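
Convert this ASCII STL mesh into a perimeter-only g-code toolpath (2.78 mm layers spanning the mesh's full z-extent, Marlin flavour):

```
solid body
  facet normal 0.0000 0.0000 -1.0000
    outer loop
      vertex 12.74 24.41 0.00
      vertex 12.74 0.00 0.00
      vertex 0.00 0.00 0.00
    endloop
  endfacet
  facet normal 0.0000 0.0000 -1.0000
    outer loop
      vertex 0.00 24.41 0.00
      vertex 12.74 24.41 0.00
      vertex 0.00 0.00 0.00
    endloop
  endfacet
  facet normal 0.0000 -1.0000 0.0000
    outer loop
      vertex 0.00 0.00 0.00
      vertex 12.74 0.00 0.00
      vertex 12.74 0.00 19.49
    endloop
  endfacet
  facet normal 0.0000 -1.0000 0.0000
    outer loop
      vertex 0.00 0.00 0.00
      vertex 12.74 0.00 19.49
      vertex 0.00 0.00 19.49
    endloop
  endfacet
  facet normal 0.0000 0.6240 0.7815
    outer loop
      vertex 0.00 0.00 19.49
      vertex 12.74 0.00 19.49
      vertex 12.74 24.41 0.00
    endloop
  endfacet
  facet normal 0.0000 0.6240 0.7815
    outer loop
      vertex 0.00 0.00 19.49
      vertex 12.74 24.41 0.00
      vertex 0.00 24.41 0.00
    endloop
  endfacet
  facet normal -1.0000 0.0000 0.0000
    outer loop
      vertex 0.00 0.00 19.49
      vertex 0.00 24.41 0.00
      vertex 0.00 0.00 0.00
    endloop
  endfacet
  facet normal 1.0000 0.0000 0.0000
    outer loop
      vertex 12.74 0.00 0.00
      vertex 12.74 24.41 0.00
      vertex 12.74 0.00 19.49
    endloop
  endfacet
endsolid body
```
; perimeter-only toolpath
G21 ; units = mm
G90 ; absolute positioning
G28 ; home
; layer 1
G0 Z2.78
G0 X0.00 Y0.00
G1 X12.74 Y0.00
G1 X12.74 Y20.92
G1 X0.00 Y20.92
G1 X0.00 Y0.00
; layer 2
G0 Z5.57
G0 X0.00 Y0.00
G1 X12.74 Y0.00
G1 X12.74 Y17.44
G1 X0.00 Y17.44
G1 X0.00 Y0.00
; layer 3
G0 Z8.35
G0 X0.00 Y0.00
G1 X12.74 Y0.00
G1 X12.74 Y13.95
G1 X0.00 Y13.95
G1 X0.00 Y0.00
; layer 4
G0 Z11.14
G0 X0.00 Y0.00
G1 X12.74 Y0.00
G1 X12.74 Y10.46
G1 X0.00 Y10.46
G1 X0.00 Y0.00
; layer 5
G0 Z13.92
G0 X0.00 Y0.00
G1 X12.74 Y0.00
G1 X12.74 Y6.97
G1 X0.00 Y6.97
G1 X0.00 Y0.00
; layer 6
G0 Z16.71
G0 X0.00 Y0.00
G1 X12.74 Y0.00
G1 X12.74 Y3.49
G1 X0.00 Y3.49
G1 X0.00 Y0.00
M2 ; end

The solid is a wedge (ramp): 12.7 × 24.4 mm base, rising to 19.5 mm along the y=0 edge and sloping linearly to z=0 at y=24.4. Slicing at Δz = 2.78 mm — 7 equal slices spanning the solid's height, so layer i sits at z = i·h/7 — gives 6 non-empty perimeters. Each is a 4-segment closed polygon; G0 lifts to the layer z and rapids to the start vertex, then G1 traces the edges. The cross-section shrinks linearly with z (the slice at the apex is degenerate and omitted).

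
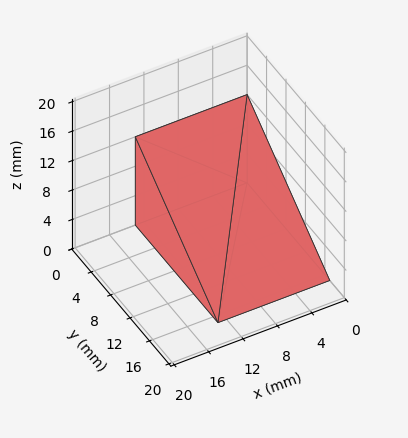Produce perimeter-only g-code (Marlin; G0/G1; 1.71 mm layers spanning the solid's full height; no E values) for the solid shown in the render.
Reading the render: the shape is a wedge (ramp): 13 × 17 mm base, rising to 12 mm along the y=0 edge and sloping linearly to z=0 at y=17 (dimensions read to the nearest mm from the axis ticks). For the g-code, the solid's height is divided into equal slices at the stated Δz and each level perimeter traced with G1 moves after a G0 lift.

; perimeter-only toolpath
G21 ; units = mm
G90 ; absolute positioning
G28 ; home
; layer 1
G0 Z1.71
G0 X0.00 Y0.00
G1 X13.00 Y0.00
G1 X13.00 Y14.57
G1 X0.00 Y14.57
G1 X0.00 Y0.00
; layer 2
G0 Z3.43
G0 X0.00 Y0.00
G1 X13.00 Y0.00
G1 X13.00 Y12.14
G1 X0.00 Y12.14
G1 X0.00 Y0.00
; layer 3
G0 Z5.14
G0 X0.00 Y0.00
G1 X13.00 Y0.00
G1 X13.00 Y9.71
G1 X0.00 Y9.71
G1 X0.00 Y0.00
; layer 4
G0 Z6.86
G0 X0.00 Y0.00
G1 X13.00 Y0.00
G1 X13.00 Y7.29
G1 X0.00 Y7.29
G1 X0.00 Y0.00
; layer 5
G0 Z8.57
G0 X0.00 Y0.00
G1 X13.00 Y0.00
G1 X13.00 Y4.86
G1 X0.00 Y4.86
G1 X0.00 Y0.00
; layer 6
G0 Z10.29
G0 X0.00 Y0.00
G1 X13.00 Y0.00
G1 X13.00 Y2.43
G1 X0.00 Y2.43
G1 X0.00 Y0.00
M2 ; end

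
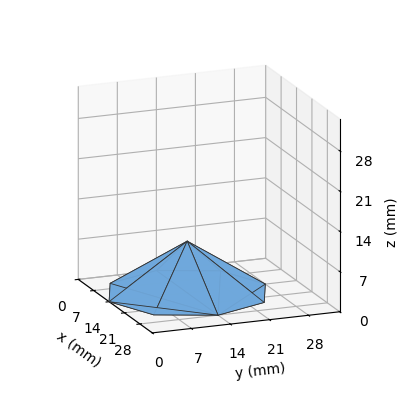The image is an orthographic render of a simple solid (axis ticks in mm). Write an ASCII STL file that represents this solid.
Reading the render: the shape is a regular 8-sided pyramid, base circumscribed radius ≈ 14 mm, apex at z ≈ 9 mm (dimensions read to the nearest mm from the axis ticks). For the STL, each face is triangulated and given an outward normal.

solid part
  facet normal 0.0000 0.0000 -1.0000
    outer loop
      vertex 14.00 28.00 0.00
      vertex 23.90 23.90 0.00
      vertex 28.00 14.00 0.00
    endloop
  endfacet
  facet normal 0.0000 0.0000 -1.0000
    outer loop
      vertex 4.10 23.90 0.00
      vertex 14.00 28.00 0.00
      vertex 28.00 14.00 0.00
    endloop
  endfacet
  facet normal 0.0000 0.0000 -1.0000
    outer loop
      vertex 0.00 14.00 0.00
      vertex 4.10 23.90 0.00
      vertex 28.00 14.00 0.00
    endloop
  endfacet
  facet normal 0.0000 0.0000 -1.0000
    outer loop
      vertex 4.10 4.10 0.00
      vertex 0.00 14.00 0.00
      vertex 28.00 14.00 0.00
    endloop
  endfacet
  facet normal 0.0000 0.0000 -1.0000
    outer loop
      vertex 14.00 0.00 0.00
      vertex 4.10 4.10 0.00
      vertex 28.00 14.00 0.00
    endloop
  endfacet
  facet normal 0.0000 0.0000 -1.0000
    outer loop
      vertex 23.90 4.10 0.00
      vertex 14.00 0.00 0.00
      vertex 28.00 14.00 0.00
    endloop
  endfacet
  facet normal 0.5277 0.2185 0.8208
    outer loop
      vertex 28.00 14.00 0.00
      vertex 23.90 23.90 0.00
      vertex 14.00 14.00 9.00
    endloop
  endfacet
  facet normal 0.2185 0.5277 0.8208
    outer loop
      vertex 23.90 23.90 0.00
      vertex 14.00 28.00 0.00
      vertex 14.00 14.00 9.00
    endloop
  endfacet
  facet normal -0.2185 0.5277 0.8208
    outer loop
      vertex 14.00 28.00 0.00
      vertex 4.10 23.90 0.00
      vertex 14.00 14.00 9.00
    endloop
  endfacet
  facet normal -0.5277 0.2185 0.8208
    outer loop
      vertex 4.10 23.90 0.00
      vertex 0.00 14.00 0.00
      vertex 14.00 14.00 9.00
    endloop
  endfacet
  facet normal -0.5277 -0.2185 0.8208
    outer loop
      vertex 0.00 14.00 0.00
      vertex 4.10 4.10 0.00
      vertex 14.00 14.00 9.00
    endloop
  endfacet
  facet normal -0.2185 -0.5277 0.8208
    outer loop
      vertex 4.10 4.10 0.00
      vertex 14.00 0.00 0.00
      vertex 14.00 14.00 9.00
    endloop
  endfacet
  facet normal 0.2185 -0.5277 0.8208
    outer loop
      vertex 14.00 0.00 0.00
      vertex 23.90 4.10 0.00
      vertex 14.00 14.00 9.00
    endloop
  endfacet
  facet normal 0.5277 -0.2185 0.8208
    outer loop
      vertex 23.90 4.10 0.00
      vertex 28.00 14.00 0.00
      vertex 14.00 14.00 9.00
    endloop
  endfacet
endsolid part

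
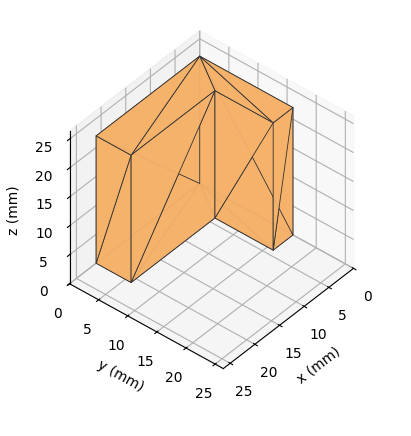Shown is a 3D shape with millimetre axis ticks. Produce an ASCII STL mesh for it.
Reading the render: the shape is an L-shaped prism: outer 21 × 16 mm, arm thicknesses ≈ 6 mm (horizontal) and 4 mm (vertical), extruded 22 mm in z (dimensions read to the nearest mm from the axis ticks). For the STL, each face is triangulated and given an outward normal.

solid part
  facet normal 0.0000 0.0000 -1.0000
    outer loop
      vertex 21.00 6.00 0.00
      vertex 21.00 0.00 0.00
      vertex 0.00 0.00 0.00
    endloop
  endfacet
  facet normal 0.0000 0.0000 -1.0000
    outer loop
      vertex 4.00 6.00 0.00
      vertex 21.00 6.00 0.00
      vertex 0.00 0.00 0.00
    endloop
  endfacet
  facet normal 0.0000 0.0000 -1.0000
    outer loop
      vertex 4.00 16.00 0.00
      vertex 4.00 6.00 0.00
      vertex 0.00 0.00 0.00
    endloop
  endfacet
  facet normal 0.0000 0.0000 -1.0000
    outer loop
      vertex 0.00 16.00 0.00
      vertex 4.00 16.00 0.00
      vertex 0.00 0.00 0.00
    endloop
  endfacet
  facet normal 0.0000 0.0000 1.0000
    outer loop
      vertex 0.00 0.00 22.00
      vertex 21.00 0.00 22.00
      vertex 21.00 6.00 22.00
    endloop
  endfacet
  facet normal 0.0000 0.0000 1.0000
    outer loop
      vertex 0.00 0.00 22.00
      vertex 21.00 6.00 22.00
      vertex 4.00 6.00 22.00
    endloop
  endfacet
  facet normal 0.0000 0.0000 1.0000
    outer loop
      vertex 0.00 0.00 22.00
      vertex 4.00 6.00 22.00
      vertex 4.00 16.00 22.00
    endloop
  endfacet
  facet normal 0.0000 0.0000 1.0000
    outer loop
      vertex 0.00 0.00 22.00
      vertex 4.00 16.00 22.00
      vertex 0.00 16.00 22.00
    endloop
  endfacet
  facet normal 0.0000 -1.0000 0.0000
    outer loop
      vertex 0.00 0.00 0.00
      vertex 21.00 0.00 0.00
      vertex 21.00 0.00 22.00
    endloop
  endfacet
  facet normal 0.0000 -1.0000 0.0000
    outer loop
      vertex 0.00 0.00 0.00
      vertex 21.00 0.00 22.00
      vertex 0.00 0.00 22.00
    endloop
  endfacet
  facet normal 1.0000 0.0000 0.0000
    outer loop
      vertex 21.00 0.00 0.00
      vertex 21.00 6.00 0.00
      vertex 21.00 6.00 22.00
    endloop
  endfacet
  facet normal 1.0000 0.0000 0.0000
    outer loop
      vertex 21.00 0.00 0.00
      vertex 21.00 6.00 22.00
      vertex 21.00 0.00 22.00
    endloop
  endfacet
  facet normal 0.0000 1.0000 0.0000
    outer loop
      vertex 21.00 6.00 0.00
      vertex 4.00 6.00 0.00
      vertex 4.00 6.00 22.00
    endloop
  endfacet
  facet normal 0.0000 1.0000 0.0000
    outer loop
      vertex 21.00 6.00 0.00
      vertex 4.00 6.00 22.00
      vertex 21.00 6.00 22.00
    endloop
  endfacet
  facet normal 1.0000 0.0000 0.0000
    outer loop
      vertex 4.00 6.00 0.00
      vertex 4.00 16.00 0.00
      vertex 4.00 16.00 22.00
    endloop
  endfacet
  facet normal 1.0000 0.0000 0.0000
    outer loop
      vertex 4.00 6.00 0.00
      vertex 4.00 16.00 22.00
      vertex 4.00 6.00 22.00
    endloop
  endfacet
  facet normal 0.0000 1.0000 0.0000
    outer loop
      vertex 4.00 16.00 0.00
      vertex 0.00 16.00 0.00
      vertex 0.00 16.00 22.00
    endloop
  endfacet
  facet normal 0.0000 1.0000 0.0000
    outer loop
      vertex 4.00 16.00 0.00
      vertex 0.00 16.00 22.00
      vertex 4.00 16.00 22.00
    endloop
  endfacet
  facet normal -1.0000 0.0000 0.0000
    outer loop
      vertex 0.00 16.00 0.00
      vertex 0.00 0.00 0.00
      vertex 0.00 0.00 22.00
    endloop
  endfacet
  facet normal -1.0000 0.0000 0.0000
    outer loop
      vertex 0.00 16.00 0.00
      vertex 0.00 0.00 22.00
      vertex 0.00 16.00 22.00
    endloop
  endfacet
endsolid part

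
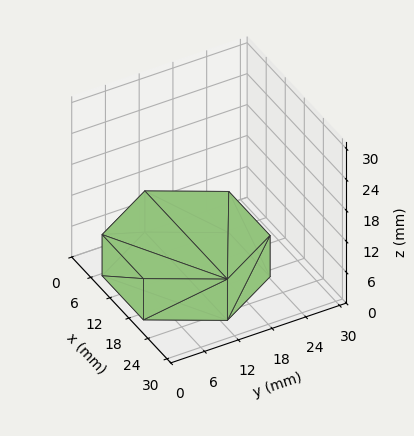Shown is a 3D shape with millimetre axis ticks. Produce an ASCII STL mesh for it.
Reading the render: the shape is a regular 6-sided prism (a cylinder approximated with 6 flat sides), circumscribed radius ≈ 13 mm, height ≈ 8 mm (dimensions read to the nearest mm from the axis ticks). For the STL, each face is triangulated and given an outward normal.

solid part
  facet normal 0.0000 0.0000 -1.0000
    outer loop
      vertex 6.50 24.26 0.00
      vertex 19.50 24.26 0.00
      vertex 26.00 13.00 0.00
    endloop
  endfacet
  facet normal 0.0000 0.0000 -1.0000
    outer loop
      vertex 0.00 13.00 0.00
      vertex 6.50 24.26 0.00
      vertex 26.00 13.00 0.00
    endloop
  endfacet
  facet normal 0.0000 0.0000 -1.0000
    outer loop
      vertex 6.50 1.74 0.00
      vertex 0.00 13.00 0.00
      vertex 26.00 13.00 0.00
    endloop
  endfacet
  facet normal 0.0000 0.0000 -1.0000
    outer loop
      vertex 19.50 1.74 0.00
      vertex 6.50 1.74 0.00
      vertex 26.00 13.00 0.00
    endloop
  endfacet
  facet normal 0.0000 0.0000 1.0000
    outer loop
      vertex 26.00 13.00 8.00
      vertex 19.50 24.26 8.00
      vertex 6.50 24.26 8.00
    endloop
  endfacet
  facet normal 0.0000 0.0000 1.0000
    outer loop
      vertex 26.00 13.00 8.00
      vertex 6.50 24.26 8.00
      vertex 0.00 13.00 8.00
    endloop
  endfacet
  facet normal 0.0000 0.0000 1.0000
    outer loop
      vertex 26.00 13.00 8.00
      vertex 0.00 13.00 8.00
      vertex 6.50 1.74 8.00
    endloop
  endfacet
  facet normal 0.0000 0.0000 1.0000
    outer loop
      vertex 26.00 13.00 8.00
      vertex 6.50 1.74 8.00
      vertex 19.50 1.74 8.00
    endloop
  endfacet
  facet normal 0.8661 0.4999 0.0000
    outer loop
      vertex 26.00 13.00 0.00
      vertex 19.50 24.26 0.00
      vertex 19.50 24.26 8.00
    endloop
  endfacet
  facet normal 0.8661 0.4999 0.0000
    outer loop
      vertex 26.00 13.00 0.00
      vertex 19.50 24.26 8.00
      vertex 26.00 13.00 8.00
    endloop
  endfacet
  facet normal 0.0000 1.0000 0.0000
    outer loop
      vertex 19.50 24.26 0.00
      vertex 6.50 24.26 0.00
      vertex 6.50 24.26 8.00
    endloop
  endfacet
  facet normal 0.0000 1.0000 0.0000
    outer loop
      vertex 19.50 24.26 0.00
      vertex 6.50 24.26 8.00
      vertex 19.50 24.26 8.00
    endloop
  endfacet
  facet normal -0.8661 0.4999 0.0000
    outer loop
      vertex 6.50 24.26 0.00
      vertex 0.00 13.00 0.00
      vertex 0.00 13.00 8.00
    endloop
  endfacet
  facet normal -0.8661 0.4999 0.0000
    outer loop
      vertex 6.50 24.26 0.00
      vertex 0.00 13.00 8.00
      vertex 6.50 24.26 8.00
    endloop
  endfacet
  facet normal -0.8661 -0.4999 0.0000
    outer loop
      vertex 0.00 13.00 0.00
      vertex 6.50 1.74 0.00
      vertex 6.50 1.74 8.00
    endloop
  endfacet
  facet normal -0.8661 -0.4999 0.0000
    outer loop
      vertex 0.00 13.00 0.00
      vertex 6.50 1.74 8.00
      vertex 0.00 13.00 8.00
    endloop
  endfacet
  facet normal 0.0000 -1.0000 0.0000
    outer loop
      vertex 6.50 1.74 0.00
      vertex 19.50 1.74 0.00
      vertex 19.50 1.74 8.00
    endloop
  endfacet
  facet normal 0.0000 -1.0000 0.0000
    outer loop
      vertex 6.50 1.74 0.00
      vertex 19.50 1.74 8.00
      vertex 6.50 1.74 8.00
    endloop
  endfacet
  facet normal 0.8661 -0.4999 0.0000
    outer loop
      vertex 19.50 1.74 0.00
      vertex 26.00 13.00 0.00
      vertex 26.00 13.00 8.00
    endloop
  endfacet
  facet normal 0.8661 -0.4999 0.0000
    outer loop
      vertex 19.50 1.74 0.00
      vertex 26.00 13.00 8.00
      vertex 19.50 1.74 8.00
    endloop
  endfacet
endsolid part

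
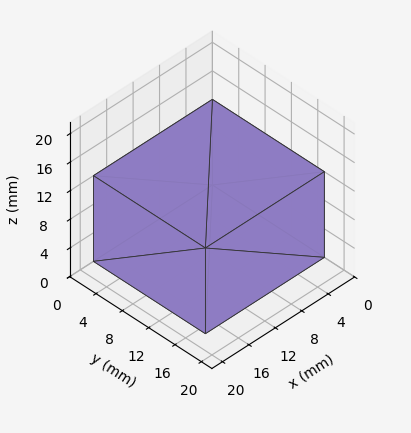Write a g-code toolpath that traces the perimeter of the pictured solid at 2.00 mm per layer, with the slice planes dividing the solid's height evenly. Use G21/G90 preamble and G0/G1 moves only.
Reading the render: the shape is a rectangular box, roughly 18 × 17 mm footprint and 12 mm tall (dimensions read to the nearest mm from the axis ticks). For the g-code, the solid's height is divided into equal slices at the stated Δz and each level perimeter traced with G1 moves after a G0 lift.

; perimeter-only toolpath
G21 ; units = mm
G90 ; absolute positioning
G28 ; home
; layer 1
G0 Z2.00
G0 X0.00 Y0.00
G1 X18.00 Y0.00
G1 X18.00 Y17.00
G1 X0.00 Y17.00
G1 X0.00 Y0.00
; layer 2
G0 Z4.00
G0 X0.00 Y0.00
G1 X18.00 Y0.00
G1 X18.00 Y17.00
G1 X0.00 Y17.00
G1 X0.00 Y0.00
; layer 3
G0 Z6.00
G0 X0.00 Y0.00
G1 X18.00 Y0.00
G1 X18.00 Y17.00
G1 X0.00 Y17.00
G1 X0.00 Y0.00
; layer 4
G0 Z8.00
G0 X0.00 Y0.00
G1 X18.00 Y0.00
G1 X18.00 Y17.00
G1 X0.00 Y17.00
G1 X0.00 Y0.00
; layer 5
G0 Z10.00
G0 X0.00 Y0.00
G1 X18.00 Y0.00
G1 X18.00 Y17.00
G1 X0.00 Y17.00
G1 X0.00 Y0.00
; layer 6
G0 Z12.00
G0 X0.00 Y0.00
G1 X18.00 Y0.00
G1 X18.00 Y17.00
G1 X0.00 Y17.00
G1 X0.00 Y0.00
M2 ; end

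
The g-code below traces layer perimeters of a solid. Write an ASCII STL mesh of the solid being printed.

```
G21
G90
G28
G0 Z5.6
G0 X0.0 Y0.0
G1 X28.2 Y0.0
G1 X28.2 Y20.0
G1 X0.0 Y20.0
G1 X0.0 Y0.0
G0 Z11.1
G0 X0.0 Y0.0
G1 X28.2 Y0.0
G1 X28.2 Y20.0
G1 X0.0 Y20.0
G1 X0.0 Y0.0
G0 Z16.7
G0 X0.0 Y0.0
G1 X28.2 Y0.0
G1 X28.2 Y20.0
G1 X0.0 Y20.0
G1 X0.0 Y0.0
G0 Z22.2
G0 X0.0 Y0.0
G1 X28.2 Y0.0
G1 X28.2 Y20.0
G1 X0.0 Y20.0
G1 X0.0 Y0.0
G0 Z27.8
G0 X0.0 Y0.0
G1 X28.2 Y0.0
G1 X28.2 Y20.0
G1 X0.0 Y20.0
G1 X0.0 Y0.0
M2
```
solid part
  facet normal 0.0000 0.0000 -1.0000
    outer loop
      vertex 28.2 20.0 0.0
      vertex 28.2 0.0 0.0
      vertex 0.0 0.0 0.0
    endloop
  endfacet
  facet normal 0.0000 0.0000 -1.0000
    outer loop
      vertex 0.0 20.0 0.0
      vertex 28.2 20.0 0.0
      vertex 0.0 0.0 0.0
    endloop
  endfacet
  facet normal 0.0000 0.0000 1.0000
    outer loop
      vertex 0.0 0.0 27.8
      vertex 28.2 0.0 27.8
      vertex 28.2 20.0 27.8
    endloop
  endfacet
  facet normal 0.0000 0.0000 1.0000
    outer loop
      vertex 0.0 0.0 27.8
      vertex 28.2 20.0 27.8
      vertex 0.0 20.0 27.8
    endloop
  endfacet
  facet normal 0.0000 -1.0000 0.0000
    outer loop
      vertex 0.0 0.0 0.0
      vertex 28.2 0.0 0.0
      vertex 28.2 0.0 27.8
    endloop
  endfacet
  facet normal 0.0000 -1.0000 0.0000
    outer loop
      vertex 0.0 0.0 0.0
      vertex 28.2 0.0 27.8
      vertex 0.0 0.0 27.8
    endloop
  endfacet
  facet normal 0.0000 1.0000 0.0000
    outer loop
      vertex 28.2 20.0 27.8
      vertex 28.2 20.0 0.0
      vertex 0.0 20.0 0.0
    endloop
  endfacet
  facet normal 0.0000 1.0000 0.0000
    outer loop
      vertex 0.0 20.0 27.8
      vertex 28.2 20.0 27.8
      vertex 0.0 20.0 0.0
    endloop
  endfacet
  facet normal -1.0000 0.0000 0.0000
    outer loop
      vertex 0.0 20.0 27.8
      vertex 0.0 20.0 0.0
      vertex 0.0 0.0 0.0
    endloop
  endfacet
  facet normal -1.0000 0.0000 0.0000
    outer loop
      vertex 0.0 0.0 27.8
      vertex 0.0 20.0 27.8
      vertex 0.0 0.0 0.0
    endloop
  endfacet
  facet normal 1.0000 0.0000 0.0000
    outer loop
      vertex 28.2 0.0 0.0
      vertex 28.2 20.0 0.0
      vertex 28.2 20.0 27.8
    endloop
  endfacet
  facet normal 1.0000 0.0000 0.0000
    outer loop
      vertex 28.2 0.0 0.0
      vertex 28.2 20.0 27.8
      vertex 28.2 0.0 27.8
    endloop
  endfacet
endsolid part

The G0 Z moves step by Δz≈5.6 mm. Every layer's G1 loop is the same polygon, so the solid is a straight extrusion of it from z=0 to z≈27.8. Closing with flat bottom and top caps and triangulating gives 12 facets — a rectangular box, roughly 28.2 × 20 mm footprint and 27.8 mm tall.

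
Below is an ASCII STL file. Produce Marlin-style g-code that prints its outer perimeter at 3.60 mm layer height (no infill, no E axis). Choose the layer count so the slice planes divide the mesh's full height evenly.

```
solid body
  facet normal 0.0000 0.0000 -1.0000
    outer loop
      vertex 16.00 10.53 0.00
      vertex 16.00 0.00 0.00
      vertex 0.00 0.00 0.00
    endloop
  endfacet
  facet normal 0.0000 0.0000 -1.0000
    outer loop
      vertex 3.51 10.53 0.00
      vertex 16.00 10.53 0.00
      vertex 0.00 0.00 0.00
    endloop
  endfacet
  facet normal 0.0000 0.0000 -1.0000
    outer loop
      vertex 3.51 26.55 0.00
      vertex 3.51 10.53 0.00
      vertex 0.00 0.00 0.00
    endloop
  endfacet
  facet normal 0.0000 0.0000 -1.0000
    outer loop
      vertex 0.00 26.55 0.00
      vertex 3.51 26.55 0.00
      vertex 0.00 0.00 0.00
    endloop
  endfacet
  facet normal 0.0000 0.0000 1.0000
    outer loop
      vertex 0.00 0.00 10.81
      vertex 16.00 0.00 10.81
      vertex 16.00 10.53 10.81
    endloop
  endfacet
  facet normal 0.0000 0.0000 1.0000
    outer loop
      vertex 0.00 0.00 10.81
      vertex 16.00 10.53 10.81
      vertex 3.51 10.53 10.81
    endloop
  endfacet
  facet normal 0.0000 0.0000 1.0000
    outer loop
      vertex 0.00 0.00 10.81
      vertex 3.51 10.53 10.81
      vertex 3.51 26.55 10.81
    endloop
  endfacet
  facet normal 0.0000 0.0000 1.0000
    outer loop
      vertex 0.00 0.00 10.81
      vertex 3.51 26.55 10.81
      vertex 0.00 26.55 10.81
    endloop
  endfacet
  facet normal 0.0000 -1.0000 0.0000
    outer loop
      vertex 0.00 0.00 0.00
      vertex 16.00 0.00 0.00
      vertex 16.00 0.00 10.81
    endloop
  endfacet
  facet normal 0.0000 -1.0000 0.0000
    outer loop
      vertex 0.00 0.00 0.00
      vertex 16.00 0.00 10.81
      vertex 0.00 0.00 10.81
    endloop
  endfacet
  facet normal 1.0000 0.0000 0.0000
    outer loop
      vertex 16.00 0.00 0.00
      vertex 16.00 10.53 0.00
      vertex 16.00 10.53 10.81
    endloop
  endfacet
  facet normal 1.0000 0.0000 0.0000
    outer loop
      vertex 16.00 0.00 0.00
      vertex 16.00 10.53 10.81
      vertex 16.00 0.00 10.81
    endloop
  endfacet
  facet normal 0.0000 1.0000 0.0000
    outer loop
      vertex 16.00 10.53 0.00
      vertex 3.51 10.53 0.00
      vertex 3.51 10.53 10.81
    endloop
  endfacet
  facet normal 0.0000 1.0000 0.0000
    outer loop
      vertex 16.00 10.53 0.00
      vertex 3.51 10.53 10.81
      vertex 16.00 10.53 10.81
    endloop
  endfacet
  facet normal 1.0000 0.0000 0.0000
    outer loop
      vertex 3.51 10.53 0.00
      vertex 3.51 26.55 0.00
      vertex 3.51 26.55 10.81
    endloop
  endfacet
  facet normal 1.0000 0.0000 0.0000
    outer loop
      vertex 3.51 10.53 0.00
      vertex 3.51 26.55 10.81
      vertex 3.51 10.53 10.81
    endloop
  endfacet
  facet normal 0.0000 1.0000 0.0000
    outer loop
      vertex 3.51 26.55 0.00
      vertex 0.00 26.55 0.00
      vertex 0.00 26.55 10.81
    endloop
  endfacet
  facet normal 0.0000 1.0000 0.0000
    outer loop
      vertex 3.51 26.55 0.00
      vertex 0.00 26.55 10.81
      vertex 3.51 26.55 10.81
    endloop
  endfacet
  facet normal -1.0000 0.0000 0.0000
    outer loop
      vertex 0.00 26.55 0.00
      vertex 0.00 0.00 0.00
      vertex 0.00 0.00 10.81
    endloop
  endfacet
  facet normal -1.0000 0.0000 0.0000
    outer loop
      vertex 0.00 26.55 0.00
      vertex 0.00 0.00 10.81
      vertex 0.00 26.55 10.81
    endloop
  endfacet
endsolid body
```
; perimeter-only toolpath
G21 ; units = mm
G90 ; absolute positioning
G28 ; home
; layer 1
G0 Z3.60
G0 X0.00 Y0.00
G1 X16.00 Y0.00
G1 X16.00 Y10.53
G1 X3.51 Y10.53
G1 X3.51 Y26.55
G1 X0.00 Y26.55
G1 X0.00 Y0.00
; layer 2
G0 Z7.21
G0 X0.00 Y0.00
G1 X16.00 Y0.00
G1 X16.00 Y10.53
G1 X3.51 Y10.53
G1 X3.51 Y26.55
G1 X0.00 Y26.55
G1 X0.00 Y0.00
; layer 3
G0 Z10.81
G0 X0.00 Y0.00
G1 X16.00 Y0.00
G1 X16.00 Y10.53
G1 X3.51 Y10.53
G1 X3.51 Y26.55
G1 X0.00 Y26.55
G1 X0.00 Y0.00
M2 ; end

The solid is an L-shaped prism: outer 16 × 26.6 mm, arm thicknesses ≈ 10.5 mm (horizontal) and 3.51 mm (vertical), extruded 10.8 mm in z. Slicing at Δz = 3.60 mm — 3 equal slices spanning the solid's height, so layer i sits at z = i·h/3 — gives 3 non-empty perimeters. Each is a 6-segment closed polygon; G0 lifts to the layer z and rapids to the start vertex, then G1 traces the edges.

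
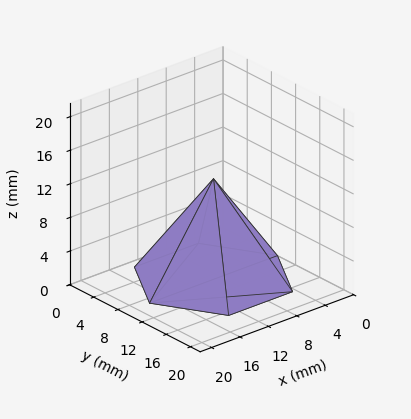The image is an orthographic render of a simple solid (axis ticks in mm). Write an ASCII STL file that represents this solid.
Reading the render: the shape is a regular 6-sided pyramid, base circumscribed radius ≈ 9 mm, apex at z ≈ 12 mm (dimensions read to the nearest mm from the axis ticks). For the STL, each face is triangulated and given an outward normal.

solid part
  facet normal 0.0000 0.0000 -1.0000
    outer loop
      vertex 4.50 16.79 0.00
      vertex 13.50 16.79 0.00
      vertex 18.00 9.00 0.00
    endloop
  endfacet
  facet normal 0.0000 0.0000 -1.0000
    outer loop
      vertex 0.00 9.00 0.00
      vertex 4.50 16.79 0.00
      vertex 18.00 9.00 0.00
    endloop
  endfacet
  facet normal 0.0000 0.0000 -1.0000
    outer loop
      vertex 4.50 1.21 0.00
      vertex 0.00 9.00 0.00
      vertex 18.00 9.00 0.00
    endloop
  endfacet
  facet normal 0.0000 0.0000 -1.0000
    outer loop
      vertex 13.50 1.21 0.00
      vertex 4.50 1.21 0.00
      vertex 18.00 9.00 0.00
    endloop
  endfacet
  facet normal 0.7262 0.4195 0.5447
    outer loop
      vertex 18.00 9.00 0.00
      vertex 13.50 16.79 0.00
      vertex 9.00 9.00 12.00
    endloop
  endfacet
  facet normal 0.0000 0.8388 0.5445
    outer loop
      vertex 13.50 16.79 0.00
      vertex 4.50 16.79 0.00
      vertex 9.00 9.00 12.00
    endloop
  endfacet
  facet normal -0.7262 0.4195 0.5447
    outer loop
      vertex 4.50 16.79 0.00
      vertex 0.00 9.00 0.00
      vertex 9.00 9.00 12.00
    endloop
  endfacet
  facet normal -0.7262 -0.4195 0.5447
    outer loop
      vertex 0.00 9.00 0.00
      vertex 4.50 1.21 0.00
      vertex 9.00 9.00 12.00
    endloop
  endfacet
  facet normal 0.0000 -0.8388 0.5445
    outer loop
      vertex 4.50 1.21 0.00
      vertex 13.50 1.21 0.00
      vertex 9.00 9.00 12.00
    endloop
  endfacet
  facet normal 0.7262 -0.4195 0.5447
    outer loop
      vertex 13.50 1.21 0.00
      vertex 18.00 9.00 0.00
      vertex 9.00 9.00 12.00
    endloop
  endfacet
endsolid part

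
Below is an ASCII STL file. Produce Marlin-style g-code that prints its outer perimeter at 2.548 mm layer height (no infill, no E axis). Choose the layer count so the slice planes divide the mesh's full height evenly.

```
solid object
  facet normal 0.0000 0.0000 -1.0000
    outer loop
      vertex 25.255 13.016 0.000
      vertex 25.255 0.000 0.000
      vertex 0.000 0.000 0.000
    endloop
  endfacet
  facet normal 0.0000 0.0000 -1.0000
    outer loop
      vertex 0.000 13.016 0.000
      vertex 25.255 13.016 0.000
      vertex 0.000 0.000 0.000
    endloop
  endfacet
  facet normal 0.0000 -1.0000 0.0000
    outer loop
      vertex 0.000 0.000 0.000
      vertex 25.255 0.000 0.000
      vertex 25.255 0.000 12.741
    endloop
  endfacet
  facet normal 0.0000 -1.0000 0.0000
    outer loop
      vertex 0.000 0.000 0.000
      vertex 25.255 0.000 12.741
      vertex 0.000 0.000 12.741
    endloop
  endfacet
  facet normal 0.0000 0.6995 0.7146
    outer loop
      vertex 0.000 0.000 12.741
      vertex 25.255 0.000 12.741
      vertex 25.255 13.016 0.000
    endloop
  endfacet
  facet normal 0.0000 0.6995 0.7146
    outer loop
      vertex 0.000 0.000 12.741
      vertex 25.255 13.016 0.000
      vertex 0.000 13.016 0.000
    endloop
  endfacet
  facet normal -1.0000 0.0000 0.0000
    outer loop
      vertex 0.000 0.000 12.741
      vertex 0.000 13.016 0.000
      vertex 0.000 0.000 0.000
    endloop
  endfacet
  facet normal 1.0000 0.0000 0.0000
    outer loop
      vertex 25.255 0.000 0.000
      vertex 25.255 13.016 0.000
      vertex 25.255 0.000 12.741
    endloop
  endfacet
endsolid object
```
; perimeter-only toolpath
G21 ; units = mm
G90 ; absolute positioning
G28 ; home
; layer 1
G0 Z2.548
G0 X0.000 Y0.000
G1 X25.255 Y0.000
G1 X25.255 Y10.413
G1 X0.000 Y10.413
G1 X0.000 Y0.000
; layer 2
G0 Z5.096
G0 X0.000 Y0.000
G1 X25.255 Y0.000
G1 X25.255 Y7.810
G1 X0.000 Y7.810
G1 X0.000 Y0.000
; layer 3
G0 Z7.645
G0 X0.000 Y0.000
G1 X25.255 Y0.000
G1 X25.255 Y5.206
G1 X0.000 Y5.206
G1 X0.000 Y0.000
; layer 4
G0 Z10.193
G0 X0.000 Y0.000
G1 X25.255 Y0.000
G1 X25.255 Y2.603
G1 X0.000 Y2.603
G1 X0.000 Y0.000
M2 ; end

The solid is a wedge (ramp): 25.3 × 13 mm base, rising to 12.7 mm along the y=0 edge and sloping linearly to z=0 at y=13. Slicing at Δz = 2.548 mm — 5 equal slices spanning the solid's height, so layer i sits at z = i·h/5 — gives 4 non-empty perimeters. Each is a 4-segment closed polygon; G0 lifts to the layer z and rapids to the start vertex, then G1 traces the edges. The cross-section shrinks linearly with z (the slice at the apex is degenerate and omitted).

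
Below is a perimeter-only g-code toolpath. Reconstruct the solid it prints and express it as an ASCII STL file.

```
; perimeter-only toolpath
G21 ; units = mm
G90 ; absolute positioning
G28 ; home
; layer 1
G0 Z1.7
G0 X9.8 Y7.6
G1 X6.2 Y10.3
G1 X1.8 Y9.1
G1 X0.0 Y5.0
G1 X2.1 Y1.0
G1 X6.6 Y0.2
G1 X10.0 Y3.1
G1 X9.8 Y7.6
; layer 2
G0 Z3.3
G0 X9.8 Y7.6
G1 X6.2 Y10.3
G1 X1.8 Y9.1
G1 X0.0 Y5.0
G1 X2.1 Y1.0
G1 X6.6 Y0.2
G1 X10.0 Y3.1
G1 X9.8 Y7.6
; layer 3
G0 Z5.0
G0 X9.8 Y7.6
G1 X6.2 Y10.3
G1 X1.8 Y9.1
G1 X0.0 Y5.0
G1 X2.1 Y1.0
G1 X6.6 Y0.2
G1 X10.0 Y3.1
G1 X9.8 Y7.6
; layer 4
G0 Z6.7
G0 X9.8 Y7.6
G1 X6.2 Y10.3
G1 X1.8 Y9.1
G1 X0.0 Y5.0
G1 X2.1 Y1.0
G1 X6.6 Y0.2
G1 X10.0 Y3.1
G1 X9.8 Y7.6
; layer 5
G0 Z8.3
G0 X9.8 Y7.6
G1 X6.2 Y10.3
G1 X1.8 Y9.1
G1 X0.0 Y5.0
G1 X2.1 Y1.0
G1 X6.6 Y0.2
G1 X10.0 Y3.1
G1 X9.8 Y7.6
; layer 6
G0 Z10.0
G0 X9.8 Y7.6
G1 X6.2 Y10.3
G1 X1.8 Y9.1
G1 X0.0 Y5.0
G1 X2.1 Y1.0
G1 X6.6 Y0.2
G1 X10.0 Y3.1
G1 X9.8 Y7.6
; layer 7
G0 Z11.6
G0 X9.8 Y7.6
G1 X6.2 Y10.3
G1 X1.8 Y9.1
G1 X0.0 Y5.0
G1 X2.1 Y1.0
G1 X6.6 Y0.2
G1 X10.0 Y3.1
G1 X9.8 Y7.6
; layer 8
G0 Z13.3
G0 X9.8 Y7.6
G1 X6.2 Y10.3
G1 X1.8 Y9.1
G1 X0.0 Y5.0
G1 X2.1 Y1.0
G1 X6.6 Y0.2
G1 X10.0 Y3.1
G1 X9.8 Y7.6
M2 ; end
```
solid part
  facet normal 0.0000 0.0000 -1.0000
    outer loop
      vertex 1.8 9.1 0.0
      vertex 6.2 10.3 0.0
      vertex 9.8 7.6 0.0
    endloop
  endfacet
  facet normal 0.0000 0.0000 -1.0000
    outer loop
      vertex 0.0 5.0 0.0
      vertex 1.8 9.1 0.0
      vertex 9.8 7.6 0.0
    endloop
  endfacet
  facet normal 0.0000 0.0000 -1.0000
    outer loop
      vertex 2.1 1.0 0.0
      vertex 0.0 5.0 0.0
      vertex 9.8 7.6 0.0
    endloop
  endfacet
  facet normal 0.0000 0.0000 -1.0000
    outer loop
      vertex 6.6 0.2 0.0
      vertex 2.1 1.0 0.0
      vertex 9.8 7.6 0.0
    endloop
  endfacet
  facet normal 0.0000 0.0000 -1.0000
    outer loop
      vertex 10.0 3.1 0.0
      vertex 6.6 0.2 0.0
      vertex 9.8 7.6 0.0
    endloop
  endfacet
  facet normal 0.0000 0.0000 1.0000
    outer loop
      vertex 9.8 7.6 13.3
      vertex 6.2 10.3 13.3
      vertex 1.8 9.1 13.3
    endloop
  endfacet
  facet normal 0.0000 0.0000 1.0000
    outer loop
      vertex 9.8 7.6 13.3
      vertex 1.8 9.1 13.3
      vertex 0.0 5.0 13.3
    endloop
  endfacet
  facet normal 0.0000 0.0000 1.0000
    outer loop
      vertex 9.8 7.6 13.3
      vertex 0.0 5.0 13.3
      vertex 2.1 1.0 13.3
    endloop
  endfacet
  facet normal 0.0000 0.0000 1.0000
    outer loop
      vertex 9.8 7.6 13.3
      vertex 2.1 1.0 13.3
      vertex 6.6 0.2 13.3
    endloop
  endfacet
  facet normal 0.0000 0.0000 1.0000
    outer loop
      vertex 9.8 7.6 13.3
      vertex 6.6 0.2 13.3
      vertex 10.0 3.1 13.3
    endloop
  endfacet
  facet normal 0.6000 0.8000 0.0000
    outer loop
      vertex 9.8 7.6 0.0
      vertex 6.2 10.3 0.0
      vertex 6.2 10.3 13.3
    endloop
  endfacet
  facet normal 0.6000 0.8000 0.0000
    outer loop
      vertex 9.8 7.6 0.0
      vertex 6.2 10.3 13.3
      vertex 9.8 7.6 13.3
    endloop
  endfacet
  facet normal -0.2631 0.9648 0.0000
    outer loop
      vertex 6.2 10.3 0.0
      vertex 1.8 9.1 0.0
      vertex 1.8 9.1 13.3
    endloop
  endfacet
  facet normal -0.2631 0.9648 0.0000
    outer loop
      vertex 6.2 10.3 0.0
      vertex 1.8 9.1 13.3
      vertex 6.2 10.3 13.3
    endloop
  endfacet
  facet normal -0.9156 0.4020 0.0000
    outer loop
      vertex 1.8 9.1 0.0
      vertex 0.0 5.0 0.0
      vertex 0.0 5.0 13.3
    endloop
  endfacet
  facet normal -0.9156 0.4020 0.0000
    outer loop
      vertex 1.8 9.1 0.0
      vertex 0.0 5.0 13.3
      vertex 1.8 9.1 13.3
    endloop
  endfacet
  facet normal -0.8854 -0.4648 0.0000
    outer loop
      vertex 0.0 5.0 0.0
      vertex 2.1 1.0 0.0
      vertex 2.1 1.0 13.3
    endloop
  endfacet
  facet normal -0.8854 -0.4648 0.0000
    outer loop
      vertex 0.0 5.0 0.0
      vertex 2.1 1.0 13.3
      vertex 0.0 5.0 13.3
    endloop
  endfacet
  facet normal -0.1750 -0.9846 0.0000
    outer loop
      vertex 2.1 1.0 0.0
      vertex 6.6 0.2 0.0
      vertex 6.6 0.2 13.3
    endloop
  endfacet
  facet normal -0.1750 -0.9846 0.0000
    outer loop
      vertex 2.1 1.0 0.0
      vertex 6.6 0.2 13.3
      vertex 2.1 1.0 13.3
    endloop
  endfacet
  facet normal 0.6489 -0.7608 0.0000
    outer loop
      vertex 6.6 0.2 0.0
      vertex 10.0 3.1 0.0
      vertex 10.0 3.1 13.3
    endloop
  endfacet
  facet normal 0.6489 -0.7608 0.0000
    outer loop
      vertex 6.6 0.2 0.0
      vertex 10.0 3.1 13.3
      vertex 6.6 0.2 13.3
    endloop
  endfacet
  facet normal 0.9990 0.0444 0.0000
    outer loop
      vertex 10.0 3.1 0.0
      vertex 9.8 7.6 0.0
      vertex 9.8 7.6 13.3
    endloop
  endfacet
  facet normal 0.9990 0.0444 0.0000
    outer loop
      vertex 10.0 3.1 0.0
      vertex 9.8 7.6 13.3
      vertex 10.0 3.1 13.3
    endloop
  endfacet
endsolid part

The G0 Z moves step by Δz≈1.7 mm. Every layer's G1 loop is the same polygon, so the solid is a straight extrusion of it from z=0 to z≈13.3. Closing with flat bottom and top caps and triangulating gives 24 facets — a regular 7-sided prism (a cylinder approximated with 7 flat sides), circumscribed radius ≈ 5.2 mm, height ≈ 13.3 mm.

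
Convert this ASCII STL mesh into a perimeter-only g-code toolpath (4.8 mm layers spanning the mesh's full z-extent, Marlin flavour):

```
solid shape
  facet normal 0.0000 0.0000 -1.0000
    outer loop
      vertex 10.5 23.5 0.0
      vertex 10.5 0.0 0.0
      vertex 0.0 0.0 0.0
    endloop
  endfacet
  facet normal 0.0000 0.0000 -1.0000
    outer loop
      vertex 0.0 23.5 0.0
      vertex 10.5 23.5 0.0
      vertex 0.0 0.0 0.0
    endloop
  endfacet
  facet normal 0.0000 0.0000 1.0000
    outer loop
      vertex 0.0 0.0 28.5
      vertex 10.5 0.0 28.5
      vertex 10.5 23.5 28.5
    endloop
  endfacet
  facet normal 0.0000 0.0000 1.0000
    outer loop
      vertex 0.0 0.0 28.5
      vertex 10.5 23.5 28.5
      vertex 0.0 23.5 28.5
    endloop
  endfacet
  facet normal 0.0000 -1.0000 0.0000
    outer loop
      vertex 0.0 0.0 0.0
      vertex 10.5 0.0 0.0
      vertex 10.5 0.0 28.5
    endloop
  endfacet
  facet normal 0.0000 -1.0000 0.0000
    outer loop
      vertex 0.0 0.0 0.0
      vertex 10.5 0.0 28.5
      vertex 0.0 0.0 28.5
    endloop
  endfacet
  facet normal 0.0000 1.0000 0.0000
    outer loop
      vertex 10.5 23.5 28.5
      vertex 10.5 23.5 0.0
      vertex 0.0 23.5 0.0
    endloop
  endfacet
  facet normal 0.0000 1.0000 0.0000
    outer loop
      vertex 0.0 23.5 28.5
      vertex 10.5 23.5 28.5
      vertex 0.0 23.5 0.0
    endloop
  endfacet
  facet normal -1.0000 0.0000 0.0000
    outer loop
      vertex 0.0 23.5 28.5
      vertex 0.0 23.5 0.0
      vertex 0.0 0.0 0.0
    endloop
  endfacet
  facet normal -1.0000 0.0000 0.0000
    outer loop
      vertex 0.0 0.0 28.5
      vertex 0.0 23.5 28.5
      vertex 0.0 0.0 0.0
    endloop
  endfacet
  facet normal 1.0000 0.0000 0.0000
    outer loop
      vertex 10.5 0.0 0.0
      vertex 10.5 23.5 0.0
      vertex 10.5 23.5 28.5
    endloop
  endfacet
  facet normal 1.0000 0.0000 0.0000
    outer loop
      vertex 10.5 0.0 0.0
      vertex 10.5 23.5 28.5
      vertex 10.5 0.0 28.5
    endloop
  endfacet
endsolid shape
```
; perimeter-only toolpath
G21 ; units = mm
G90 ; absolute positioning
G28 ; home
; layer 1
G0 Z4.8
G0 X0.0 Y0.0
G1 X10.5 Y0.0
G1 X10.5 Y23.5
G1 X0.0 Y23.5
G1 X0.0 Y0.0
; layer 2
G0 Z9.5
G0 X0.0 Y0.0
G1 X10.5 Y0.0
G1 X10.5 Y23.5
G1 X0.0 Y23.5
G1 X0.0 Y0.0
; layer 3
G0 Z14.2
G0 X0.0 Y0.0
G1 X10.5 Y0.0
G1 X10.5 Y23.5
G1 X0.0 Y23.5
G1 X0.0 Y0.0
; layer 4
G0 Z19.0
G0 X0.0 Y0.0
G1 X10.5 Y0.0
G1 X10.5 Y23.5
G1 X0.0 Y23.5
G1 X0.0 Y0.0
; layer 5
G0 Z23.8
G0 X0.0 Y0.0
G1 X10.5 Y0.0
G1 X10.5 Y23.5
G1 X0.0 Y23.5
G1 X0.0 Y0.0
; layer 6
G0 Z28.5
G0 X0.0 Y0.0
G1 X10.5 Y0.0
G1 X10.5 Y23.5
G1 X0.0 Y23.5
G1 X0.0 Y0.0
M2 ; end

The solid is a rectangular box, roughly 10.5 × 23.5 mm footprint and 28.5 mm tall. Slicing at Δz = 4.8 mm — 6 equal slices spanning the solid's height, so layer i sits at z = i·h/6 — gives 6 non-empty perimeters. Each is a 4-segment closed polygon; G0 lifts to the layer z and rapids to the start vertex, then G1 traces the edges.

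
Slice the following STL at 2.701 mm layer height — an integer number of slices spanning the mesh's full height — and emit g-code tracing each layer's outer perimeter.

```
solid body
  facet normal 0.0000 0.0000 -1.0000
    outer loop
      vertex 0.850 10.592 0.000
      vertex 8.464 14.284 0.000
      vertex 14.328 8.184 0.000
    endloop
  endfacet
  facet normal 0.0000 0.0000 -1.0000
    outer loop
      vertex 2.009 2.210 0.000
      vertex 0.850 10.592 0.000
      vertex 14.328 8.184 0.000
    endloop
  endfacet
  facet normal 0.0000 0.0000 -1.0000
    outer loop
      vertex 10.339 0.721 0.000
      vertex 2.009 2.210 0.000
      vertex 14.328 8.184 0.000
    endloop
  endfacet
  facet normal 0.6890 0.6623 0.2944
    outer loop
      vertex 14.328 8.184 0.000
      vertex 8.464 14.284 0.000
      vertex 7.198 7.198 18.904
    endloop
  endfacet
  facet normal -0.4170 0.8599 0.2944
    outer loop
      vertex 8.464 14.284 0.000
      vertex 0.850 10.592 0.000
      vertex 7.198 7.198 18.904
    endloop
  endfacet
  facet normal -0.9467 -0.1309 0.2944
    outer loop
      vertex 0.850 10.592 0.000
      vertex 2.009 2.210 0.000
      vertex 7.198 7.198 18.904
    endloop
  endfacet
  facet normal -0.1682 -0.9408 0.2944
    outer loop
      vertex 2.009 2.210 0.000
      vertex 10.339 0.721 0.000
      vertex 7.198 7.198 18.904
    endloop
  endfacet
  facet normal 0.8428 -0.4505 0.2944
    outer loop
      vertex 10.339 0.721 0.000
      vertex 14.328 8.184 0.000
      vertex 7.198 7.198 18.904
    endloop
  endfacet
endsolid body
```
; perimeter-only toolpath
G21 ; units = mm
G90 ; absolute positioning
G28 ; home
; layer 1
G0 Z2.701
G0 X13.309 Y8.043
G1 X8.283 Y13.272
G1 X1.757 Y10.107
G1 X2.750 Y2.923
G1 X9.890 Y1.646
G1 X13.309 Y8.043
; layer 2
G0 Z5.401
G0 X12.291 Y7.902
G1 X8.102 Y12.259
G1 X2.664 Y9.622
G1 X3.492 Y3.635
G1 X9.442 Y2.572
G1 X12.291 Y7.902
; layer 3
G0 Z8.102
G0 X11.272 Y7.761
G1 X7.921 Y11.247
G1 X3.571 Y9.137
G1 X4.233 Y4.348
G1 X8.993 Y3.497
G1 X11.272 Y7.761
; layer 4
G0 Z10.802
G0 X10.254 Y7.621
G1 X7.741 Y10.235
G1 X4.477 Y8.653
G1 X4.974 Y5.060
G1 X8.544 Y4.422
G1 X10.254 Y7.621
; layer 5
G0 Z13.503
G0 X9.235 Y7.480
G1 X7.560 Y9.223
G1 X5.384 Y8.168
G1 X5.715 Y5.773
G1 X8.095 Y5.347
G1 X9.235 Y7.480
; layer 6
G0 Z16.203
G0 X8.217 Y7.339
G1 X7.379 Y8.210
G1 X6.291 Y7.683
G1 X6.457 Y6.485
G1 X7.647 Y6.273
G1 X8.217 Y7.339
M2 ; end

The solid is a regular 5-sided pyramid, base circumscribed radius ≈ 7.2 mm, apex at z ≈ 18.9 mm. Slicing at Δz = 2.701 mm — 7 equal slices spanning the solid's height, so layer i sits at z = i·h/7 — gives 6 non-empty perimeters. Each is a 5-segment closed polygon; G0 lifts to the layer z and rapids to the start vertex, then G1 traces the edges. The cross-section shrinks linearly with z (the slice at the apex is degenerate and omitted).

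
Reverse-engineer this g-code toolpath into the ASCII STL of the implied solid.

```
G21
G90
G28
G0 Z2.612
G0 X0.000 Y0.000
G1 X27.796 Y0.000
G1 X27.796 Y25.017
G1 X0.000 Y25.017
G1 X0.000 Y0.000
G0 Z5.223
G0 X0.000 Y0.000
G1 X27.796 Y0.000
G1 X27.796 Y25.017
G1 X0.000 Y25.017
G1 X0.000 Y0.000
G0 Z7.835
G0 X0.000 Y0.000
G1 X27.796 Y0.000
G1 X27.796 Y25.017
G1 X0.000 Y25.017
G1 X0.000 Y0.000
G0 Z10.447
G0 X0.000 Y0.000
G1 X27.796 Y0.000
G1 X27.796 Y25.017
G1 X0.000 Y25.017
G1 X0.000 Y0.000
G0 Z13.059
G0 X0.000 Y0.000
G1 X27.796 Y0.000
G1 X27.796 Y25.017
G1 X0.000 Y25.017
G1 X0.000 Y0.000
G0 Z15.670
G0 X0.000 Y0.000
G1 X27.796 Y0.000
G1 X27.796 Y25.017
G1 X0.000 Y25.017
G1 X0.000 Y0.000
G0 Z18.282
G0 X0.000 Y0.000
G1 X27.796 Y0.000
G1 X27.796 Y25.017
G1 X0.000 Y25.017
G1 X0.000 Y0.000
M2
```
solid part
  facet normal 0.0000 0.0000 -1.0000
    outer loop
      vertex 27.796 25.017 0.000
      vertex 27.796 0.000 0.000
      vertex 0.000 0.000 0.000
    endloop
  endfacet
  facet normal 0.0000 0.0000 -1.0000
    outer loop
      vertex 0.000 25.017 0.000
      vertex 27.796 25.017 0.000
      vertex 0.000 0.000 0.000
    endloop
  endfacet
  facet normal 0.0000 0.0000 1.0000
    outer loop
      vertex 0.000 0.000 18.282
      vertex 27.796 0.000 18.282
      vertex 27.796 25.017 18.282
    endloop
  endfacet
  facet normal 0.0000 0.0000 1.0000
    outer loop
      vertex 0.000 0.000 18.282
      vertex 27.796 25.017 18.282
      vertex 0.000 25.017 18.282
    endloop
  endfacet
  facet normal 0.0000 -1.0000 0.0000
    outer loop
      vertex 0.000 0.000 0.000
      vertex 27.796 0.000 0.000
      vertex 27.796 0.000 18.282
    endloop
  endfacet
  facet normal 0.0000 -1.0000 0.0000
    outer loop
      vertex 0.000 0.000 0.000
      vertex 27.796 0.000 18.282
      vertex 0.000 0.000 18.282
    endloop
  endfacet
  facet normal 0.0000 1.0000 0.0000
    outer loop
      vertex 27.796 25.017 18.282
      vertex 27.796 25.017 0.000
      vertex 0.000 25.017 0.000
    endloop
  endfacet
  facet normal 0.0000 1.0000 0.0000
    outer loop
      vertex 0.000 25.017 18.282
      vertex 27.796 25.017 18.282
      vertex 0.000 25.017 0.000
    endloop
  endfacet
  facet normal -1.0000 0.0000 0.0000
    outer loop
      vertex 0.000 25.017 18.282
      vertex 0.000 25.017 0.000
      vertex 0.000 0.000 0.000
    endloop
  endfacet
  facet normal -1.0000 0.0000 0.0000
    outer loop
      vertex 0.000 0.000 18.282
      vertex 0.000 25.017 18.282
      vertex 0.000 0.000 0.000
    endloop
  endfacet
  facet normal 1.0000 0.0000 0.0000
    outer loop
      vertex 27.796 0.000 0.000
      vertex 27.796 25.017 0.000
      vertex 27.796 25.017 18.282
    endloop
  endfacet
  facet normal 1.0000 0.0000 0.0000
    outer loop
      vertex 27.796 0.000 0.000
      vertex 27.796 25.017 18.282
      vertex 27.796 0.000 18.282
    endloop
  endfacet
endsolid part

The G0 Z moves step by Δz≈2.612 mm. Every layer's G1 loop is the same polygon, so the solid is a straight extrusion of it from z=0 to z≈18.3. Closing with flat bottom and top caps and triangulating gives 12 facets — a rectangular box, roughly 27.8 × 25 mm footprint and 18.3 mm tall.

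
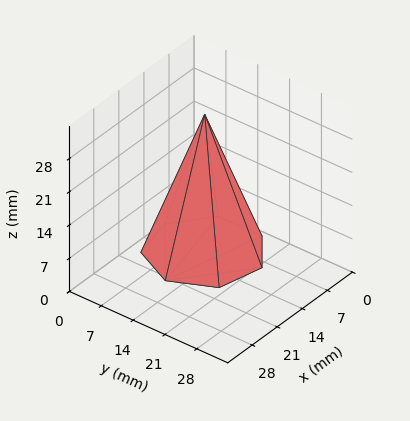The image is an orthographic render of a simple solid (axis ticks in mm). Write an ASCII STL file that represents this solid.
Reading the render: the shape is a regular 7-sided pyramid, base circumscribed radius ≈ 11 mm, apex at z ≈ 29 mm (dimensions read to the nearest mm from the axis ticks). For the STL, each face is triangulated and given an outward normal.

solid part
  facet normal 0.0000 0.0000 -1.0000
    outer loop
      vertex 8.6 21.7 0.0
      vertex 17.9 19.6 0.0
      vertex 22.0 11.0 0.0
    endloop
  endfacet
  facet normal 0.0000 0.0000 -1.0000
    outer loop
      vertex 1.1 15.8 0.0
      vertex 8.6 21.7 0.0
      vertex 22.0 11.0 0.0
    endloop
  endfacet
  facet normal 0.0000 0.0000 -1.0000
    outer loop
      vertex 1.1 6.2 0.0
      vertex 1.1 15.8 0.0
      vertex 22.0 11.0 0.0
    endloop
  endfacet
  facet normal 0.0000 0.0000 -1.0000
    outer loop
      vertex 8.6 0.3 0.0
      vertex 1.1 6.2 0.0
      vertex 22.0 11.0 0.0
    endloop
  endfacet
  facet normal 0.0000 0.0000 -1.0000
    outer loop
      vertex 17.9 2.4 0.0
      vertex 8.6 0.3 0.0
      vertex 22.0 11.0 0.0
    endloop
  endfacet
  facet normal 0.8540 0.4071 0.3239
    outer loop
      vertex 22.0 11.0 0.0
      vertex 17.9 19.6 0.0
      vertex 11.0 11.0 29.0
    endloop
  endfacet
  facet normal 0.2084 0.9230 0.3233
    outer loop
      vertex 17.9 19.6 0.0
      vertex 8.6 21.7 0.0
      vertex 11.0 11.0 29.0
    endloop
  endfacet
  facet normal -0.5852 0.7439 0.3229
    outer loop
      vertex 8.6 21.7 0.0
      vertex 1.1 15.8 0.0
      vertex 11.0 11.0 29.0
    endloop
  endfacet
  facet normal -0.9464 0.0000 0.3231
    outer loop
      vertex 1.1 15.8 0.0
      vertex 1.1 6.2 0.0
      vertex 11.0 11.0 29.0
    endloop
  endfacet
  facet normal -0.5852 -0.7439 0.3229
    outer loop
      vertex 1.1 6.2 0.0
      vertex 8.6 0.3 0.0
      vertex 11.0 11.0 29.0
    endloop
  endfacet
  facet normal 0.2084 -0.9230 0.3233
    outer loop
      vertex 8.6 0.3 0.0
      vertex 17.9 2.4 0.0
      vertex 11.0 11.0 29.0
    endloop
  endfacet
  facet normal 0.8540 -0.4071 0.3239
    outer loop
      vertex 17.9 2.4 0.0
      vertex 22.0 11.0 0.0
      vertex 11.0 11.0 29.0
    endloop
  endfacet
endsolid part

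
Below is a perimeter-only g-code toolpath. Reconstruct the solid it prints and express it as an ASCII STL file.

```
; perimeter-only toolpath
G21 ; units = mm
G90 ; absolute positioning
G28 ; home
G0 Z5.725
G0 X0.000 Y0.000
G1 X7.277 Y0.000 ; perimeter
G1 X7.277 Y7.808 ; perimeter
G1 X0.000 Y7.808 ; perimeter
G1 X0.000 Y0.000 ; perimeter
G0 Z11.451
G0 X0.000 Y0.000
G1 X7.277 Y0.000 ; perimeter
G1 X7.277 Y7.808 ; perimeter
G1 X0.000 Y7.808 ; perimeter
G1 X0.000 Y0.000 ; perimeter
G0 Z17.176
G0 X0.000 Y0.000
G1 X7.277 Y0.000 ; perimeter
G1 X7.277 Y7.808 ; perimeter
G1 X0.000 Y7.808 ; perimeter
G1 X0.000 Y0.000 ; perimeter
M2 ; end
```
solid part
  facet normal 0.0000 0.0000 -1.0000
    outer loop
      vertex 7.277 7.808 0.000
      vertex 7.277 0.000 0.000
      vertex 0.000 0.000 0.000
    endloop
  endfacet
  facet normal 0.0000 0.0000 -1.0000
    outer loop
      vertex 0.000 7.808 0.000
      vertex 7.277 7.808 0.000
      vertex 0.000 0.000 0.000
    endloop
  endfacet
  facet normal 0.0000 0.0000 1.0000
    outer loop
      vertex 0.000 0.000 17.176
      vertex 7.277 0.000 17.176
      vertex 7.277 7.808 17.176
    endloop
  endfacet
  facet normal 0.0000 0.0000 1.0000
    outer loop
      vertex 0.000 0.000 17.176
      vertex 7.277 7.808 17.176
      vertex 0.000 7.808 17.176
    endloop
  endfacet
  facet normal 0.0000 -1.0000 0.0000
    outer loop
      vertex 0.000 0.000 0.000
      vertex 7.277 0.000 0.000
      vertex 7.277 0.000 17.176
    endloop
  endfacet
  facet normal 0.0000 -1.0000 0.0000
    outer loop
      vertex 0.000 0.000 0.000
      vertex 7.277 0.000 17.176
      vertex 0.000 0.000 17.176
    endloop
  endfacet
  facet normal 0.0000 1.0000 0.0000
    outer loop
      vertex 7.277 7.808 17.176
      vertex 7.277 7.808 0.000
      vertex 0.000 7.808 0.000
    endloop
  endfacet
  facet normal 0.0000 1.0000 0.0000
    outer loop
      vertex 0.000 7.808 17.176
      vertex 7.277 7.808 17.176
      vertex 0.000 7.808 0.000
    endloop
  endfacet
  facet normal -1.0000 0.0000 0.0000
    outer loop
      vertex 0.000 7.808 17.176
      vertex 0.000 7.808 0.000
      vertex 0.000 0.000 0.000
    endloop
  endfacet
  facet normal -1.0000 0.0000 0.0000
    outer loop
      vertex 0.000 0.000 17.176
      vertex 0.000 7.808 17.176
      vertex 0.000 0.000 0.000
    endloop
  endfacet
  facet normal 1.0000 0.0000 0.0000
    outer loop
      vertex 7.277 0.000 0.000
      vertex 7.277 7.808 0.000
      vertex 7.277 7.808 17.176
    endloop
  endfacet
  facet normal 1.0000 0.0000 0.0000
    outer loop
      vertex 7.277 0.000 0.000
      vertex 7.277 7.808 17.176
      vertex 7.277 0.000 17.176
    endloop
  endfacet
endsolid part

The G0 Z moves step by Δz≈5.725 mm. Every layer's G1 loop is the same polygon, so the solid is a straight extrusion of it from z=0 to z≈17.2. Closing with flat bottom and top caps and triangulating gives 12 facets — a rectangular box, roughly 7.28 × 7.81 mm footprint and 17.2 mm tall.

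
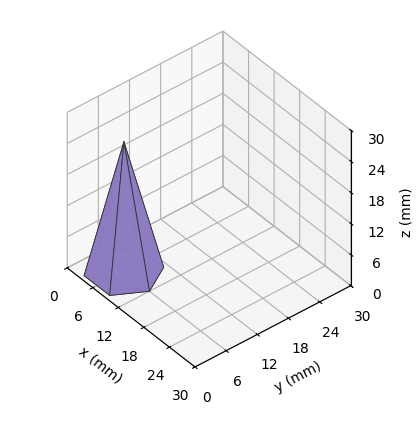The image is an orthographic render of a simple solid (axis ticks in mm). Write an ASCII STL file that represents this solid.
Reading the render: the shape is a regular 6-sided pyramid, base circumscribed radius ≈ 6 mm, apex at z ≈ 25 mm (dimensions read to the nearest mm from the axis ticks). For the STL, each face is triangulated and given an outward normal.

solid part
  facet normal 0.0000 0.0000 -1.0000
    outer loop
      vertex 3.0 11.2 0.0
      vertex 9.0 11.2 0.0
      vertex 12.0 6.0 0.0
    endloop
  endfacet
  facet normal 0.0000 0.0000 -1.0000
    outer loop
      vertex 0.0 6.0 0.0
      vertex 3.0 11.2 0.0
      vertex 12.0 6.0 0.0
    endloop
  endfacet
  facet normal 0.0000 0.0000 -1.0000
    outer loop
      vertex 3.0 0.8 0.0
      vertex 0.0 6.0 0.0
      vertex 12.0 6.0 0.0
    endloop
  endfacet
  facet normal 0.0000 0.0000 -1.0000
    outer loop
      vertex 9.0 0.8 0.0
      vertex 3.0 0.8 0.0
      vertex 12.0 6.0 0.0
    endloop
  endfacet
  facet normal 0.8481 0.4893 0.2035
    outer loop
      vertex 12.0 6.0 0.0
      vertex 9.0 11.2 0.0
      vertex 6.0 6.0 25.0
    endloop
  endfacet
  facet normal 0.0000 0.9790 0.2036
    outer loop
      vertex 9.0 11.2 0.0
      vertex 3.0 11.2 0.0
      vertex 6.0 6.0 25.0
    endloop
  endfacet
  facet normal -0.8481 0.4893 0.2035
    outer loop
      vertex 3.0 11.2 0.0
      vertex 0.0 6.0 0.0
      vertex 6.0 6.0 25.0
    endloop
  endfacet
  facet normal -0.8481 -0.4893 0.2035
    outer loop
      vertex 0.0 6.0 0.0
      vertex 3.0 0.8 0.0
      vertex 6.0 6.0 25.0
    endloop
  endfacet
  facet normal 0.0000 -0.9790 0.2036
    outer loop
      vertex 3.0 0.8 0.0
      vertex 9.0 0.8 0.0
      vertex 6.0 6.0 25.0
    endloop
  endfacet
  facet normal 0.8481 -0.4893 0.2035
    outer loop
      vertex 9.0 0.8 0.0
      vertex 12.0 6.0 0.0
      vertex 6.0 6.0 25.0
    endloop
  endfacet
endsolid part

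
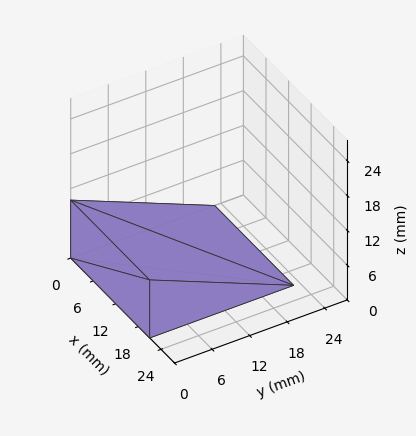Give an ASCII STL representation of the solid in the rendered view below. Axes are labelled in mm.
Reading the render: the shape is a wedge (ramp): 21 × 23 mm base, rising to 10 mm along the y=0 edge and sloping linearly to z=0 at y=23 (dimensions read to the nearest mm from the axis ticks). For the STL, each face is triangulated and given an outward normal.

solid part
  facet normal 0.0000 0.0000 -1.0000
    outer loop
      vertex 21.000 23.000 0.000
      vertex 21.000 0.000 0.000
      vertex 0.000 0.000 0.000
    endloop
  endfacet
  facet normal 0.0000 0.0000 -1.0000
    outer loop
      vertex 0.000 23.000 0.000
      vertex 21.000 23.000 0.000
      vertex 0.000 0.000 0.000
    endloop
  endfacet
  facet normal 0.0000 -1.0000 0.0000
    outer loop
      vertex 0.000 0.000 0.000
      vertex 21.000 0.000 0.000
      vertex 21.000 0.000 10.000
    endloop
  endfacet
  facet normal 0.0000 -1.0000 0.0000
    outer loop
      vertex 0.000 0.000 0.000
      vertex 21.000 0.000 10.000
      vertex 0.000 0.000 10.000
    endloop
  endfacet
  facet normal 0.0000 0.3987 0.9171
    outer loop
      vertex 0.000 0.000 10.000
      vertex 21.000 0.000 10.000
      vertex 21.000 23.000 0.000
    endloop
  endfacet
  facet normal 0.0000 0.3987 0.9171
    outer loop
      vertex 0.000 0.000 10.000
      vertex 21.000 23.000 0.000
      vertex 0.000 23.000 0.000
    endloop
  endfacet
  facet normal -1.0000 0.0000 0.0000
    outer loop
      vertex 0.000 0.000 10.000
      vertex 0.000 23.000 0.000
      vertex 0.000 0.000 0.000
    endloop
  endfacet
  facet normal 1.0000 0.0000 0.0000
    outer loop
      vertex 21.000 0.000 0.000
      vertex 21.000 23.000 0.000
      vertex 21.000 0.000 10.000
    endloop
  endfacet
endsolid part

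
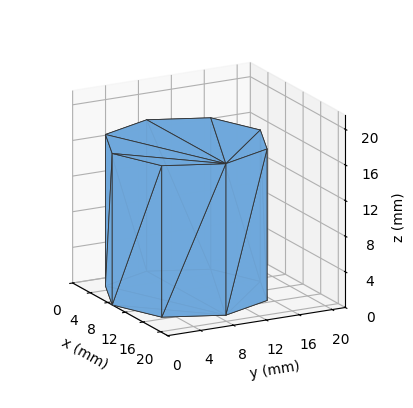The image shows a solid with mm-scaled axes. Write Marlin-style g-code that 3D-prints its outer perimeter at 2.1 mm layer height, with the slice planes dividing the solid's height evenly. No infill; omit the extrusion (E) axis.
Reading the render: the shape is a regular 8-sided prism (a cylinder approximated with 8 flat sides), circumscribed radius ≈ 9 mm, height ≈ 17 mm (dimensions read to the nearest mm from the axis ticks). For the g-code, the solid's height is divided into equal slices at the stated Δz and each level perimeter traced with G1 moves after a G0 lift.

; perimeter-only toolpath
G21 ; units = mm
G90 ; absolute positioning
G28 ; home
; layer 1
G0 Z2.1
G0 X18.0 Y9.0
G1 X15.4 Y15.4
G1 X9.0 Y18.0
G1 X2.6 Y15.4
G1 X0.0 Y9.0
G1 X2.6 Y2.6
G1 X9.0 Y0.0
G1 X15.4 Y2.6
G1 X18.0 Y9.0
; layer 2
G0 Z4.2
G0 X18.0 Y9.0
G1 X15.4 Y15.4
G1 X9.0 Y18.0
G1 X2.6 Y15.4
G1 X0.0 Y9.0
G1 X2.6 Y2.6
G1 X9.0 Y0.0
G1 X15.4 Y2.6
G1 X18.0 Y9.0
; layer 3
G0 Z6.4
G0 X18.0 Y9.0
G1 X15.4 Y15.4
G1 X9.0 Y18.0
G1 X2.6 Y15.4
G1 X0.0 Y9.0
G1 X2.6 Y2.6
G1 X9.0 Y0.0
G1 X15.4 Y2.6
G1 X18.0 Y9.0
; layer 4
G0 Z8.5
G0 X18.0 Y9.0
G1 X15.4 Y15.4
G1 X9.0 Y18.0
G1 X2.6 Y15.4
G1 X0.0 Y9.0
G1 X2.6 Y2.6
G1 X9.0 Y0.0
G1 X15.4 Y2.6
G1 X18.0 Y9.0
; layer 5
G0 Z10.6
G0 X18.0 Y9.0
G1 X15.4 Y15.4
G1 X9.0 Y18.0
G1 X2.6 Y15.4
G1 X0.0 Y9.0
G1 X2.6 Y2.6
G1 X9.0 Y0.0
G1 X15.4 Y2.6
G1 X18.0 Y9.0
; layer 6
G0 Z12.8
G0 X18.0 Y9.0
G1 X15.4 Y15.4
G1 X9.0 Y18.0
G1 X2.6 Y15.4
G1 X0.0 Y9.0
G1 X2.6 Y2.6
G1 X9.0 Y0.0
G1 X15.4 Y2.6
G1 X18.0 Y9.0
; layer 7
G0 Z14.9
G0 X18.0 Y9.0
G1 X15.4 Y15.4
G1 X9.0 Y18.0
G1 X2.6 Y15.4
G1 X0.0 Y9.0
G1 X2.6 Y2.6
G1 X9.0 Y0.0
G1 X15.4 Y2.6
G1 X18.0 Y9.0
; layer 8
G0 Z17.0
G0 X18.0 Y9.0
G1 X15.4 Y15.4
G1 X9.0 Y18.0
G1 X2.6 Y15.4
G1 X0.0 Y9.0
G1 X2.6 Y2.6
G1 X9.0 Y0.0
G1 X15.4 Y2.6
G1 X18.0 Y9.0
M2 ; end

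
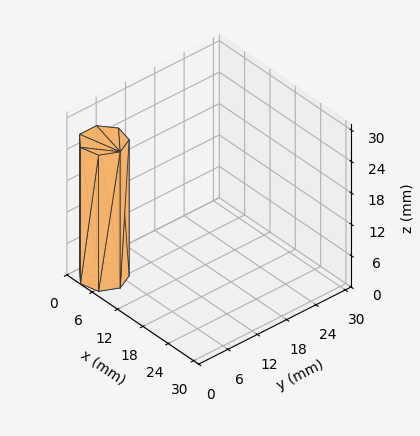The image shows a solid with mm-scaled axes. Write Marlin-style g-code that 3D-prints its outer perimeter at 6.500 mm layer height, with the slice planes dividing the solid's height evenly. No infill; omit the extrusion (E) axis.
Reading the render: the shape is a regular 7-sided prism (a cylinder approximated with 7 flat sides), circumscribed radius ≈ 4 mm, height ≈ 26 mm (dimensions read to the nearest mm from the axis ticks). For the g-code, the solid's height is divided into equal slices at the stated Δz and each level perimeter traced with G1 moves after a G0 lift.

; perimeter-only toolpath
G21 ; units = mm
G90 ; absolute positioning
G28 ; home
; layer 1
G0 Z6.500
G0 X8.000 Y4.000
G1 X6.494 Y7.127
G1 X3.110 Y7.900
G1 X0.396 Y5.736
G1 X0.396 Y2.264
G1 X3.110 Y0.100
G1 X6.494 Y0.873
G1 X8.000 Y4.000
; layer 2
G0 Z13.000
G0 X8.000 Y4.000
G1 X6.494 Y7.127
G1 X3.110 Y7.900
G1 X0.396 Y5.736
G1 X0.396 Y2.264
G1 X3.110 Y0.100
G1 X6.494 Y0.873
G1 X8.000 Y4.000
; layer 3
G0 Z19.500
G0 X8.000 Y4.000
G1 X6.494 Y7.127
G1 X3.110 Y7.900
G1 X0.396 Y5.736
G1 X0.396 Y2.264
G1 X3.110 Y0.100
G1 X6.494 Y0.873
G1 X8.000 Y4.000
; layer 4
G0 Z26.000
G0 X8.000 Y4.000
G1 X6.494 Y7.127
G1 X3.110 Y7.900
G1 X0.396 Y5.736
G1 X0.396 Y2.264
G1 X3.110 Y0.100
G1 X6.494 Y0.873
G1 X8.000 Y4.000
M2 ; end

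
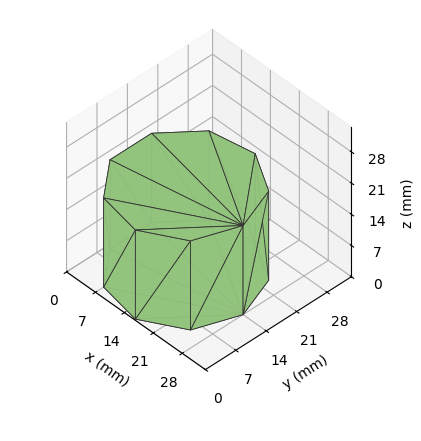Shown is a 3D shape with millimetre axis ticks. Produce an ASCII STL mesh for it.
Reading the render: the shape is a regular 9-sided prism (a cylinder approximated with 9 flat sides), circumscribed radius ≈ 14 mm, height ≈ 20 mm (dimensions read to the nearest mm from the axis ticks). For the STL, each face is triangulated and given an outward normal.

solid part
  facet normal 0.0000 0.0000 -1.0000
    outer loop
      vertex 16.431 27.787 0.000
      vertex 24.725 22.999 0.000
      vertex 28.000 14.000 0.000
    endloop
  endfacet
  facet normal 0.0000 0.0000 -1.0000
    outer loop
      vertex 7.000 26.124 0.000
      vertex 16.431 27.787 0.000
      vertex 28.000 14.000 0.000
    endloop
  endfacet
  facet normal 0.0000 0.0000 -1.0000
    outer loop
      vertex 0.844 18.788 0.000
      vertex 7.000 26.124 0.000
      vertex 28.000 14.000 0.000
    endloop
  endfacet
  facet normal 0.0000 0.0000 -1.0000
    outer loop
      vertex 0.844 9.212 0.000
      vertex 0.844 18.788 0.000
      vertex 28.000 14.000 0.000
    endloop
  endfacet
  facet normal 0.0000 0.0000 -1.0000
    outer loop
      vertex 7.000 1.876 0.000
      vertex 0.844 9.212 0.000
      vertex 28.000 14.000 0.000
    endloop
  endfacet
  facet normal 0.0000 0.0000 -1.0000
    outer loop
      vertex 16.431 0.213 0.000
      vertex 7.000 1.876 0.000
      vertex 28.000 14.000 0.000
    endloop
  endfacet
  facet normal 0.0000 0.0000 -1.0000
    outer loop
      vertex 24.725 5.001 0.000
      vertex 16.431 0.213 0.000
      vertex 28.000 14.000 0.000
    endloop
  endfacet
  facet normal 0.0000 0.0000 1.0000
    outer loop
      vertex 28.000 14.000 20.000
      vertex 24.725 22.999 20.000
      vertex 16.431 27.787 20.000
    endloop
  endfacet
  facet normal 0.0000 0.0000 1.0000
    outer loop
      vertex 28.000 14.000 20.000
      vertex 16.431 27.787 20.000
      vertex 7.000 26.124 20.000
    endloop
  endfacet
  facet normal 0.0000 0.0000 1.0000
    outer loop
      vertex 28.000 14.000 20.000
      vertex 7.000 26.124 20.000
      vertex 0.844 18.788 20.000
    endloop
  endfacet
  facet normal 0.0000 0.0000 1.0000
    outer loop
      vertex 28.000 14.000 20.000
      vertex 0.844 18.788 20.000
      vertex 0.844 9.212 20.000
    endloop
  endfacet
  facet normal 0.0000 0.0000 1.0000
    outer loop
      vertex 28.000 14.000 20.000
      vertex 0.844 9.212 20.000
      vertex 7.000 1.876 20.000
    endloop
  endfacet
  facet normal 0.0000 0.0000 1.0000
    outer loop
      vertex 28.000 14.000 20.000
      vertex 7.000 1.876 20.000
      vertex 16.431 0.213 20.000
    endloop
  endfacet
  facet normal 0.0000 0.0000 1.0000
    outer loop
      vertex 28.000 14.000 20.000
      vertex 16.431 0.213 20.000
      vertex 24.725 5.001 20.000
    endloop
  endfacet
  facet normal 0.9397 0.3420 0.0000
    outer loop
      vertex 28.000 14.000 0.000
      vertex 24.725 22.999 0.000
      vertex 24.725 22.999 20.000
    endloop
  endfacet
  facet normal 0.9397 0.3420 0.0000
    outer loop
      vertex 28.000 14.000 0.000
      vertex 24.725 22.999 20.000
      vertex 28.000 14.000 20.000
    endloop
  endfacet
  facet normal 0.5000 0.8660 0.0000
    outer loop
      vertex 24.725 22.999 0.000
      vertex 16.431 27.787 0.000
      vertex 16.431 27.787 20.000
    endloop
  endfacet
  facet normal 0.5000 0.8660 0.0000
    outer loop
      vertex 24.725 22.999 0.000
      vertex 16.431 27.787 20.000
      vertex 24.725 22.999 20.000
    endloop
  endfacet
  facet normal -0.1737 0.9848 0.0000
    outer loop
      vertex 16.431 27.787 0.000
      vertex 7.000 26.124 0.000
      vertex 7.000 26.124 20.000
    endloop
  endfacet
  facet normal -0.1737 0.9848 0.0000
    outer loop
      vertex 16.431 27.787 0.000
      vertex 7.000 26.124 20.000
      vertex 16.431 27.787 20.000
    endloop
  endfacet
  facet normal -0.7660 0.6428 0.0000
    outer loop
      vertex 7.000 26.124 0.000
      vertex 0.844 18.788 0.000
      vertex 0.844 18.788 20.000
    endloop
  endfacet
  facet normal -0.7660 0.6428 0.0000
    outer loop
      vertex 7.000 26.124 0.000
      vertex 0.844 18.788 20.000
      vertex 7.000 26.124 20.000
    endloop
  endfacet
  facet normal -1.0000 0.0000 0.0000
    outer loop
      vertex 0.844 18.788 0.000
      vertex 0.844 9.212 0.000
      vertex 0.844 9.212 20.000
    endloop
  endfacet
  facet normal -1.0000 0.0000 0.0000
    outer loop
      vertex 0.844 18.788 0.000
      vertex 0.844 9.212 20.000
      vertex 0.844 18.788 20.000
    endloop
  endfacet
  facet normal -0.7660 -0.6428 0.0000
    outer loop
      vertex 0.844 9.212 0.000
      vertex 7.000 1.876 0.000
      vertex 7.000 1.876 20.000
    endloop
  endfacet
  facet normal -0.7660 -0.6428 0.0000
    outer loop
      vertex 0.844 9.212 0.000
      vertex 7.000 1.876 20.000
      vertex 0.844 9.212 20.000
    endloop
  endfacet
  facet normal -0.1737 -0.9848 0.0000
    outer loop
      vertex 7.000 1.876 0.000
      vertex 16.431 0.213 0.000
      vertex 16.431 0.213 20.000
    endloop
  endfacet
  facet normal -0.1737 -0.9848 0.0000
    outer loop
      vertex 7.000 1.876 0.000
      vertex 16.431 0.213 20.000
      vertex 7.000 1.876 20.000
    endloop
  endfacet
  facet normal 0.5000 -0.8660 0.0000
    outer loop
      vertex 16.431 0.213 0.000
      vertex 24.725 5.001 0.000
      vertex 24.725 5.001 20.000
    endloop
  endfacet
  facet normal 0.5000 -0.8660 0.0000
    outer loop
      vertex 16.431 0.213 0.000
      vertex 24.725 5.001 20.000
      vertex 16.431 0.213 20.000
    endloop
  endfacet
  facet normal 0.9397 -0.3420 0.0000
    outer loop
      vertex 24.725 5.001 0.000
      vertex 28.000 14.000 0.000
      vertex 28.000 14.000 20.000
    endloop
  endfacet
  facet normal 0.9397 -0.3420 0.0000
    outer loop
      vertex 24.725 5.001 0.000
      vertex 28.000 14.000 20.000
      vertex 24.725 5.001 20.000
    endloop
  endfacet
endsolid part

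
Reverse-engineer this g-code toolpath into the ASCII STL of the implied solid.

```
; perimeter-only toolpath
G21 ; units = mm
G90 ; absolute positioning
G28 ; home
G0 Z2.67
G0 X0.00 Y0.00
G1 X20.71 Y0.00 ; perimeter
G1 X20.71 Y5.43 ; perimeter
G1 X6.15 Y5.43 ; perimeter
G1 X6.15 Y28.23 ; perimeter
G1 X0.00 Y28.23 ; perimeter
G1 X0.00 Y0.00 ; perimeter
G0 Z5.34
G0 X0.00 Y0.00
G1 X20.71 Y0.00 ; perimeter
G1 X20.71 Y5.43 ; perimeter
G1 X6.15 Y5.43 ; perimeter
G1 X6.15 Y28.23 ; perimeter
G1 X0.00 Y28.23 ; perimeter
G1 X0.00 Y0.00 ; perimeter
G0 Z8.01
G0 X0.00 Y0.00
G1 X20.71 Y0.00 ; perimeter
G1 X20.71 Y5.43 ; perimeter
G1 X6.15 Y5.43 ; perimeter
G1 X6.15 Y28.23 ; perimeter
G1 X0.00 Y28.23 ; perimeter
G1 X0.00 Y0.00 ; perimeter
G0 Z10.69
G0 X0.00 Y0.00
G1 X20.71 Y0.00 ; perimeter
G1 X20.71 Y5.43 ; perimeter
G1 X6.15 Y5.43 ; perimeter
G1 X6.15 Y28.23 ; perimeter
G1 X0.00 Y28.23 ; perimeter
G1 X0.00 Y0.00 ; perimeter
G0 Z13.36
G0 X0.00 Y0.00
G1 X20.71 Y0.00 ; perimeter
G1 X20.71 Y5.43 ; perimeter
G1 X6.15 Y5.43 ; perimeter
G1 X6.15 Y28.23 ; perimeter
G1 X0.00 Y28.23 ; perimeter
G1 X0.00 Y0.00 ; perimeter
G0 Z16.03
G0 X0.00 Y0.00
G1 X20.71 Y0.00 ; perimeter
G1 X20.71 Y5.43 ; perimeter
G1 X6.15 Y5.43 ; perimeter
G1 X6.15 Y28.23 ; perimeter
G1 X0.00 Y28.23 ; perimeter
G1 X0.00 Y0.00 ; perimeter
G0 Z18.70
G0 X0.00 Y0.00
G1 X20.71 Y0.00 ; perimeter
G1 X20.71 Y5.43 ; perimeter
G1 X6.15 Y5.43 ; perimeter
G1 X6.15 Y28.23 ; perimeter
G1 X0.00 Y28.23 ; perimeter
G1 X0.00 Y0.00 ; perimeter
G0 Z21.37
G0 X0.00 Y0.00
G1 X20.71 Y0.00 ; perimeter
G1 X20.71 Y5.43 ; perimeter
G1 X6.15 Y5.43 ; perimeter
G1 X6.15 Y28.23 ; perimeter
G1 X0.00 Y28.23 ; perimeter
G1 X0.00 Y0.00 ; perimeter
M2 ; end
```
solid part
  facet normal 0.0000 0.0000 -1.0000
    outer loop
      vertex 20.71 5.43 0.00
      vertex 20.71 0.00 0.00
      vertex 0.00 0.00 0.00
    endloop
  endfacet
  facet normal 0.0000 0.0000 -1.0000
    outer loop
      vertex 6.15 5.43 0.00
      vertex 20.71 5.43 0.00
      vertex 0.00 0.00 0.00
    endloop
  endfacet
  facet normal 0.0000 0.0000 -1.0000
    outer loop
      vertex 6.15 28.23 0.00
      vertex 6.15 5.43 0.00
      vertex 0.00 0.00 0.00
    endloop
  endfacet
  facet normal 0.0000 0.0000 -1.0000
    outer loop
      vertex 0.00 28.23 0.00
      vertex 6.15 28.23 0.00
      vertex 0.00 0.00 0.00
    endloop
  endfacet
  facet normal 0.0000 0.0000 1.0000
    outer loop
      vertex 0.00 0.00 21.37
      vertex 20.71 0.00 21.37
      vertex 20.71 5.43 21.37
    endloop
  endfacet
  facet normal 0.0000 0.0000 1.0000
    outer loop
      vertex 0.00 0.00 21.37
      vertex 20.71 5.43 21.37
      vertex 6.15 5.43 21.37
    endloop
  endfacet
  facet normal 0.0000 0.0000 1.0000
    outer loop
      vertex 0.00 0.00 21.37
      vertex 6.15 5.43 21.37
      vertex 6.15 28.23 21.37
    endloop
  endfacet
  facet normal 0.0000 0.0000 1.0000
    outer loop
      vertex 0.00 0.00 21.37
      vertex 6.15 28.23 21.37
      vertex 0.00 28.23 21.37
    endloop
  endfacet
  facet normal 0.0000 -1.0000 0.0000
    outer loop
      vertex 0.00 0.00 0.00
      vertex 20.71 0.00 0.00
      vertex 20.71 0.00 21.37
    endloop
  endfacet
  facet normal 0.0000 -1.0000 0.0000
    outer loop
      vertex 0.00 0.00 0.00
      vertex 20.71 0.00 21.37
      vertex 0.00 0.00 21.37
    endloop
  endfacet
  facet normal 1.0000 0.0000 0.0000
    outer loop
      vertex 20.71 0.00 0.00
      vertex 20.71 5.43 0.00
      vertex 20.71 5.43 21.37
    endloop
  endfacet
  facet normal 1.0000 0.0000 0.0000
    outer loop
      vertex 20.71 0.00 0.00
      vertex 20.71 5.43 21.37
      vertex 20.71 0.00 21.37
    endloop
  endfacet
  facet normal 0.0000 1.0000 0.0000
    outer loop
      vertex 20.71 5.43 0.00
      vertex 6.15 5.43 0.00
      vertex 6.15 5.43 21.37
    endloop
  endfacet
  facet normal 0.0000 1.0000 0.0000
    outer loop
      vertex 20.71 5.43 0.00
      vertex 6.15 5.43 21.37
      vertex 20.71 5.43 21.37
    endloop
  endfacet
  facet normal 1.0000 0.0000 0.0000
    outer loop
      vertex 6.15 5.43 0.00
      vertex 6.15 28.23 0.00
      vertex 6.15 28.23 21.37
    endloop
  endfacet
  facet normal 1.0000 0.0000 0.0000
    outer loop
      vertex 6.15 5.43 0.00
      vertex 6.15 28.23 21.37
      vertex 6.15 5.43 21.37
    endloop
  endfacet
  facet normal 0.0000 1.0000 0.0000
    outer loop
      vertex 6.15 28.23 0.00
      vertex 0.00 28.23 0.00
      vertex 0.00 28.23 21.37
    endloop
  endfacet
  facet normal 0.0000 1.0000 0.0000
    outer loop
      vertex 6.15 28.23 0.00
      vertex 0.00 28.23 21.37
      vertex 6.15 28.23 21.37
    endloop
  endfacet
  facet normal -1.0000 0.0000 0.0000
    outer loop
      vertex 0.00 28.23 0.00
      vertex 0.00 0.00 0.00
      vertex 0.00 0.00 21.37
    endloop
  endfacet
  facet normal -1.0000 0.0000 0.0000
    outer loop
      vertex 0.00 28.23 0.00
      vertex 0.00 0.00 21.37
      vertex 0.00 28.23 21.37
    endloop
  endfacet
endsolid part

The G0 Z moves step by Δz≈2.67 mm. Every layer's G1 loop is the same polygon, so the solid is a straight extrusion of it from z=0 to z≈21.4. Closing with flat bottom and top caps and triangulating gives 20 facets — an L-shaped prism: outer 20.7 × 28.2 mm, arm thicknesses ≈ 5.43 mm (horizontal) and 6.15 mm (vertical), extruded 21.4 mm in z.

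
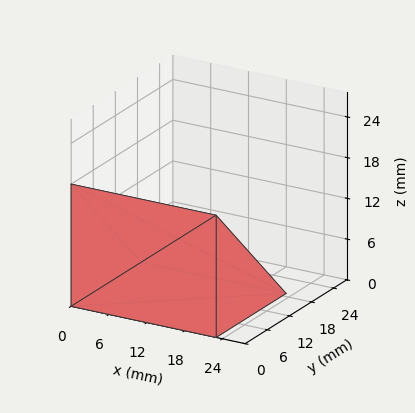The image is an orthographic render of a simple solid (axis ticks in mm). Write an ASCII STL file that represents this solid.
Reading the render: the shape is a wedge (ramp): 23 × 19 mm base, rising to 18 mm along the y=0 edge and sloping linearly to z=0 at y=19 (dimensions read to the nearest mm from the axis ticks). For the STL, each face is triangulated and given an outward normal.

solid part
  facet normal 0.0000 0.0000 -1.0000
    outer loop
      vertex 23.0 19.0 0.0
      vertex 23.0 0.0 0.0
      vertex 0.0 0.0 0.0
    endloop
  endfacet
  facet normal 0.0000 0.0000 -1.0000
    outer loop
      vertex 0.0 19.0 0.0
      vertex 23.0 19.0 0.0
      vertex 0.0 0.0 0.0
    endloop
  endfacet
  facet normal 0.0000 -1.0000 0.0000
    outer loop
      vertex 0.0 0.0 0.0
      vertex 23.0 0.0 0.0
      vertex 23.0 0.0 18.0
    endloop
  endfacet
  facet normal 0.0000 -1.0000 0.0000
    outer loop
      vertex 0.0 0.0 0.0
      vertex 23.0 0.0 18.0
      vertex 0.0 0.0 18.0
    endloop
  endfacet
  facet normal 0.0000 0.6877 0.7260
    outer loop
      vertex 0.0 0.0 18.0
      vertex 23.0 0.0 18.0
      vertex 23.0 19.0 0.0
    endloop
  endfacet
  facet normal 0.0000 0.6877 0.7260
    outer loop
      vertex 0.0 0.0 18.0
      vertex 23.0 19.0 0.0
      vertex 0.0 19.0 0.0
    endloop
  endfacet
  facet normal -1.0000 0.0000 0.0000
    outer loop
      vertex 0.0 0.0 18.0
      vertex 0.0 19.0 0.0
      vertex 0.0 0.0 0.0
    endloop
  endfacet
  facet normal 1.0000 0.0000 0.0000
    outer loop
      vertex 23.0 0.0 0.0
      vertex 23.0 19.0 0.0
      vertex 23.0 0.0 18.0
    endloop
  endfacet
endsolid part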